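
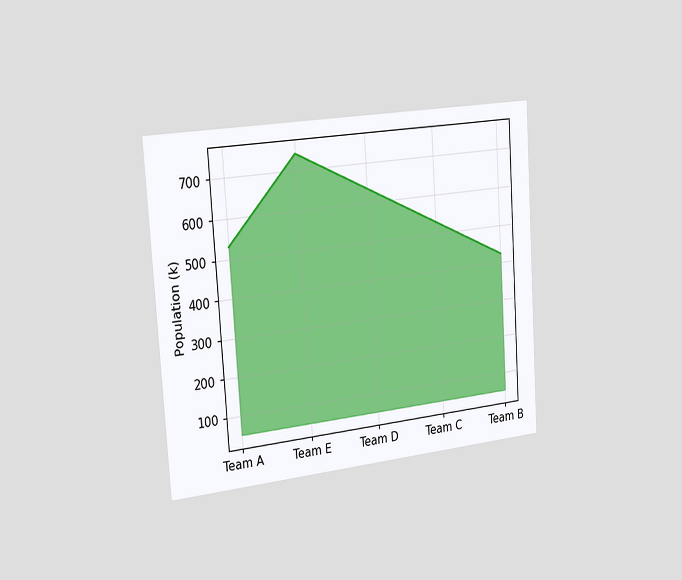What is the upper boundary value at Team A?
The chart is tilted about 4° counter-clockwise and viewed slightly from the left. At Team A the upper boundary is at 530k.

530k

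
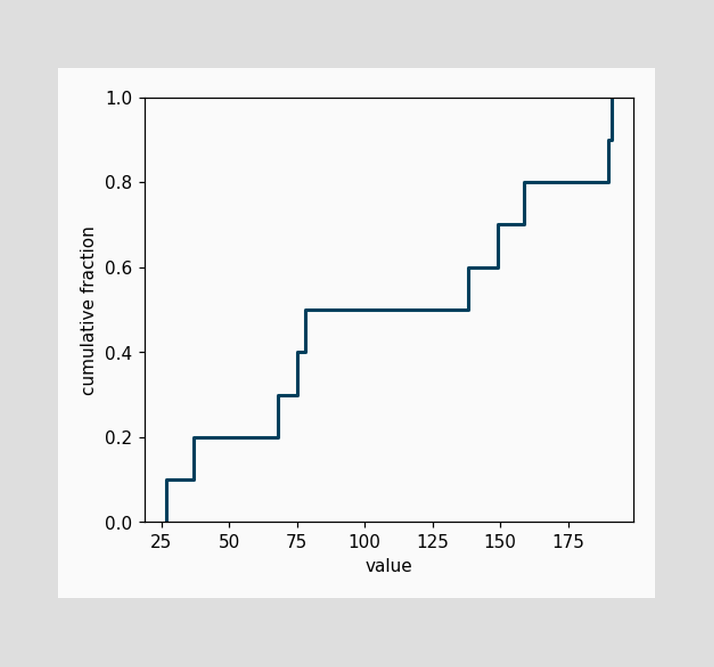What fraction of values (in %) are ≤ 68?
30%

At x=68 the ECDF step is at 30%.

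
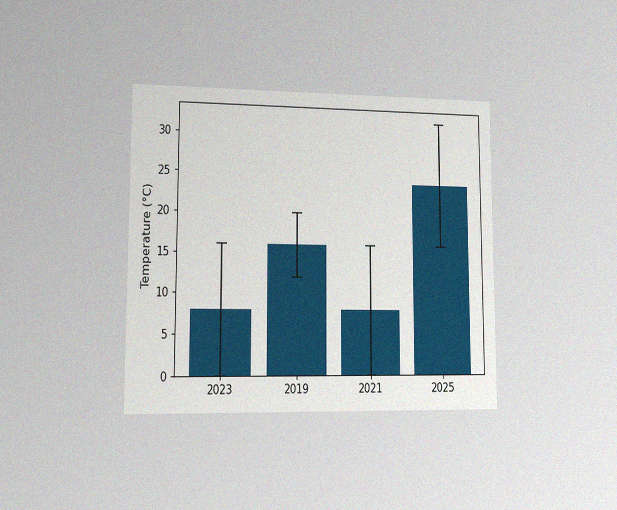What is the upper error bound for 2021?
16°C

The chart is viewed at a slight angle, with some photo noise. The 2021 bar's upper whisker reaches 16°C.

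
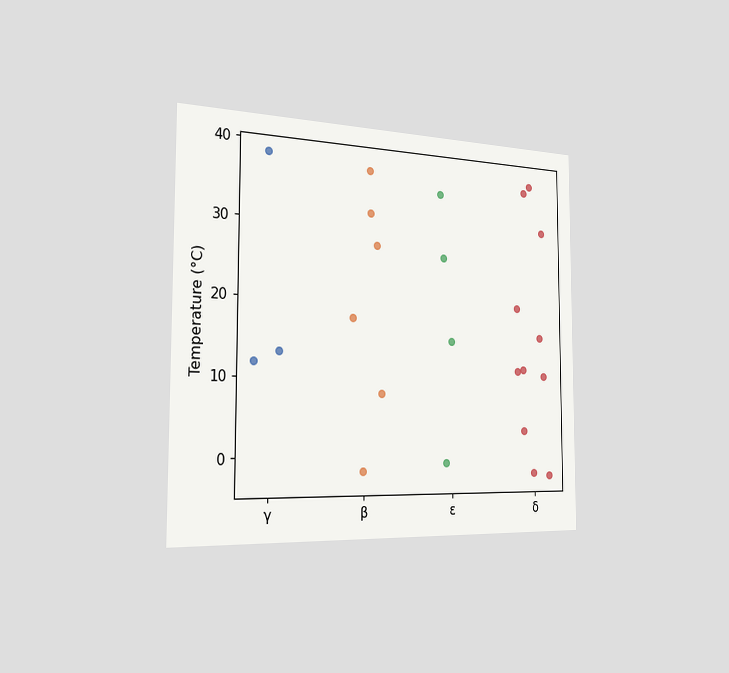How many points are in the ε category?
The chart is viewed slightly from the left. Counting the markers in the ε column gives 4.

4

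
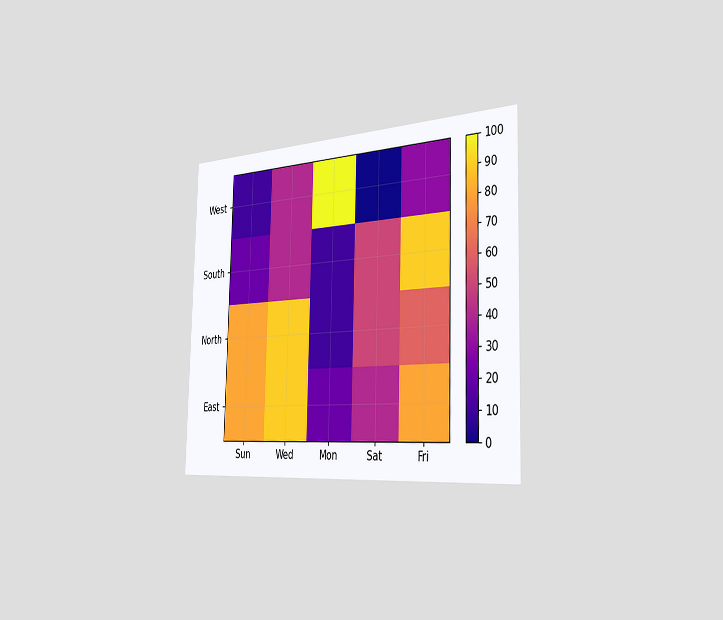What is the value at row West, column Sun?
10

The chart is viewed slightly from the right. Matching cell (West, Sun) against the colorbar gives 10.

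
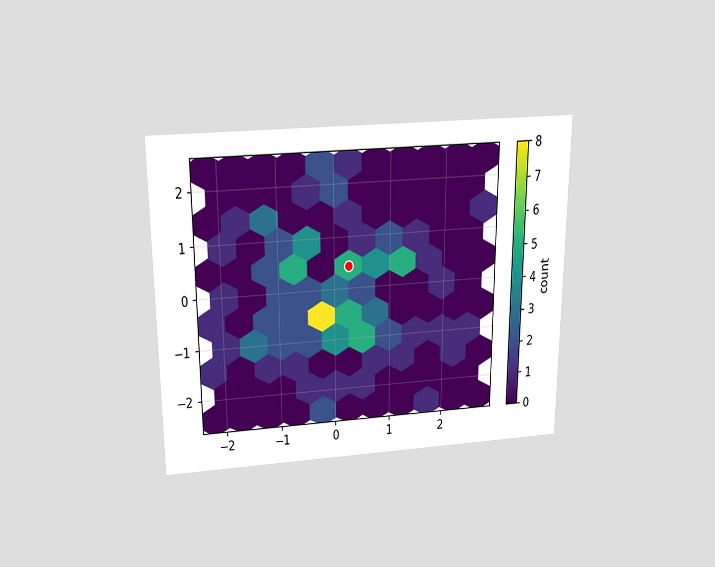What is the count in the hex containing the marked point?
5

The chart is viewed slightly from above. The marked hex reads 5 on the colorbar.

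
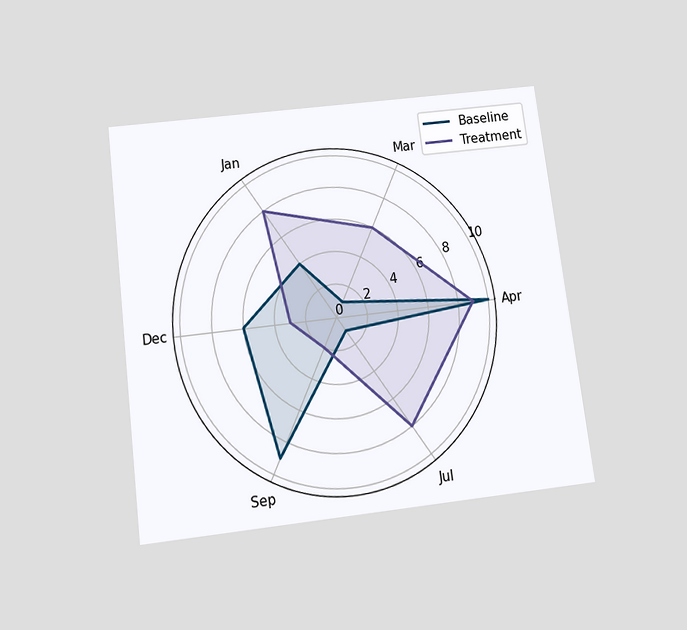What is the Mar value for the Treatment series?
6

The chart is tilted about 7° counter-clockwise and viewed slightly from below. On the Mar axis, Treatment reaches 6.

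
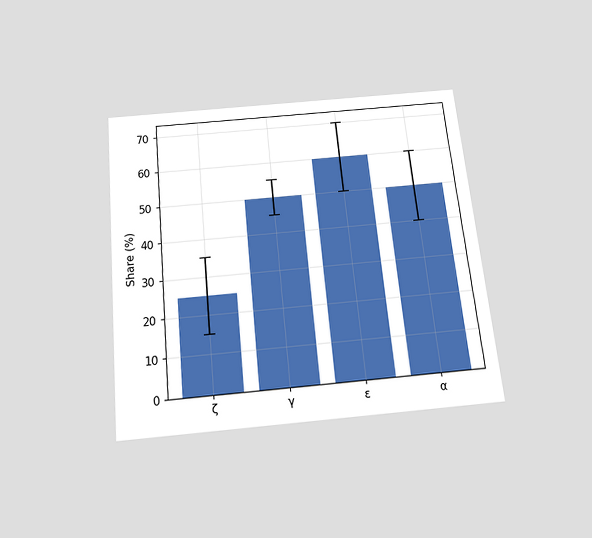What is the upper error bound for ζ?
35%

The chart is tilted about 6° counter-clockwise and viewed slightly from below. The ζ bar's upper whisker reaches 35%.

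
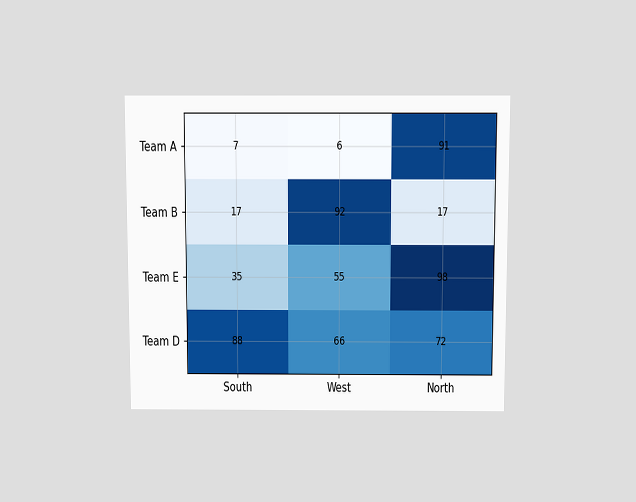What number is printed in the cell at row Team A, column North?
91

The chart is viewed slightly from above. The (Team A, North) cell reads 91.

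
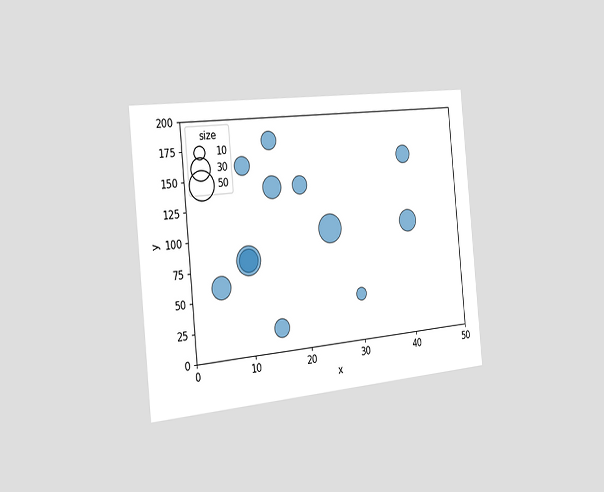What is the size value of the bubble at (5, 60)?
The chart is tilted about 5° counter-clockwise and viewed slightly from the left. Matching the bubble at (5, 60) against the size legend gives 30.

30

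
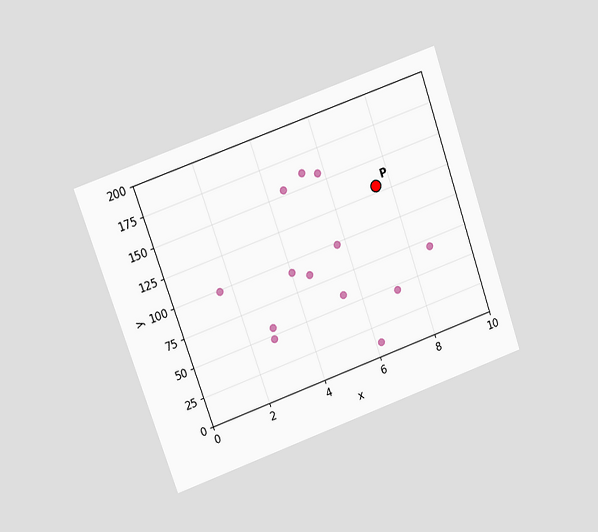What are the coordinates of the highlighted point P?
(7.5, 130)

The chart is tilted about 19° counter-clockwise and viewed at a slight angle. Following the gridlines from P to each axis, P sits at (7.5, 130).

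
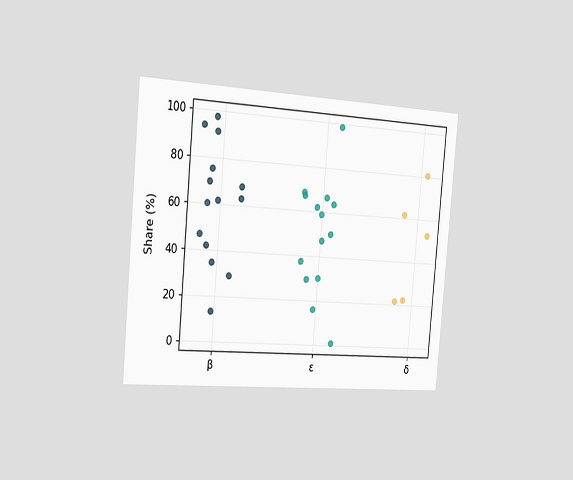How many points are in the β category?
The chart is tilted about 5° clockwise and viewed slightly from the left. Counting the markers in the β column gives 14.

14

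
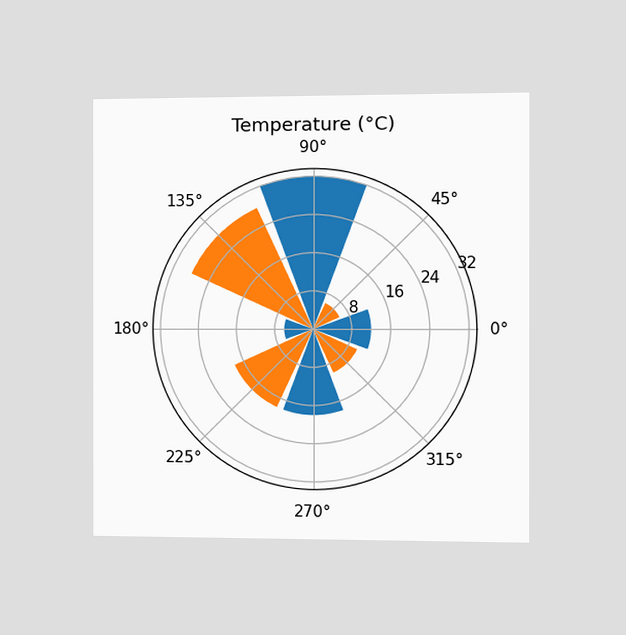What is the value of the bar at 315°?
The chart is viewed slightly from the right. The bar at 315° reaches 10°C on the radial axis.

10°C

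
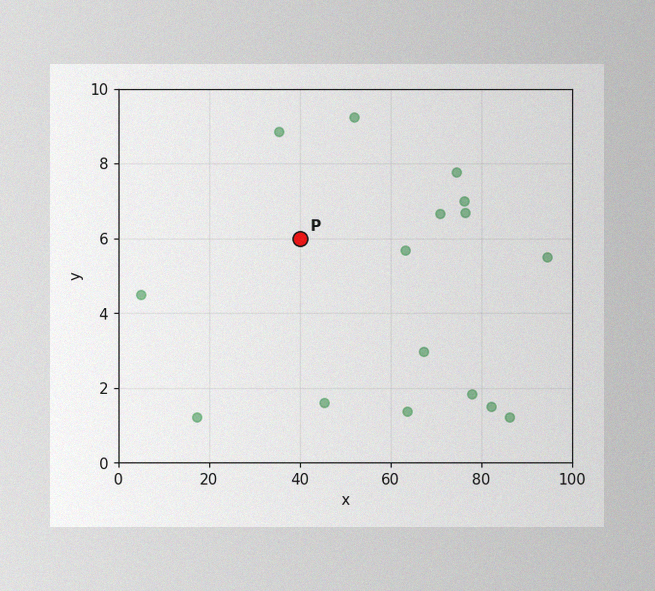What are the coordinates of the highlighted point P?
The image has some photo noise and uneven lighting. Following the gridlines from P to each axis, P sits at (40, 6).

(40, 6)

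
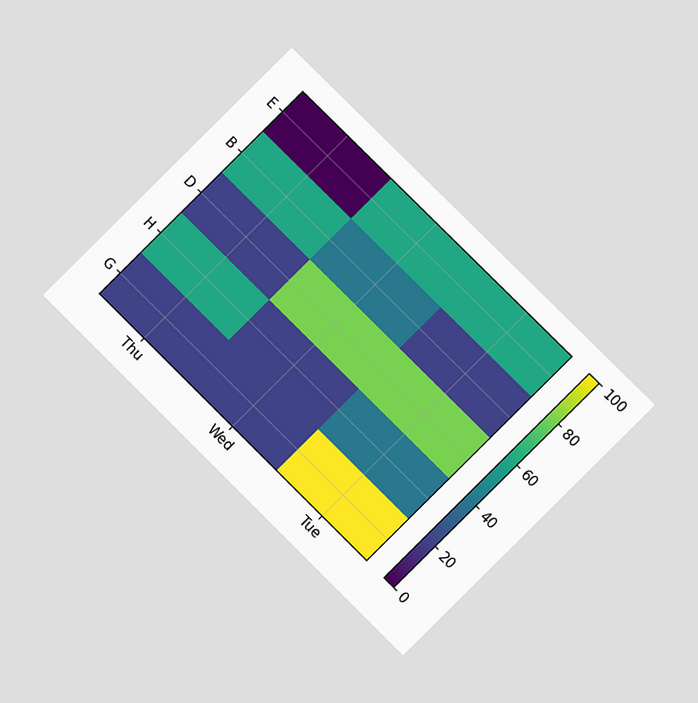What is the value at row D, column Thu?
The chart is tilted about 45° clockwise and viewed at a slight angle. Matching cell (D, Thu) against the colorbar gives 20.

20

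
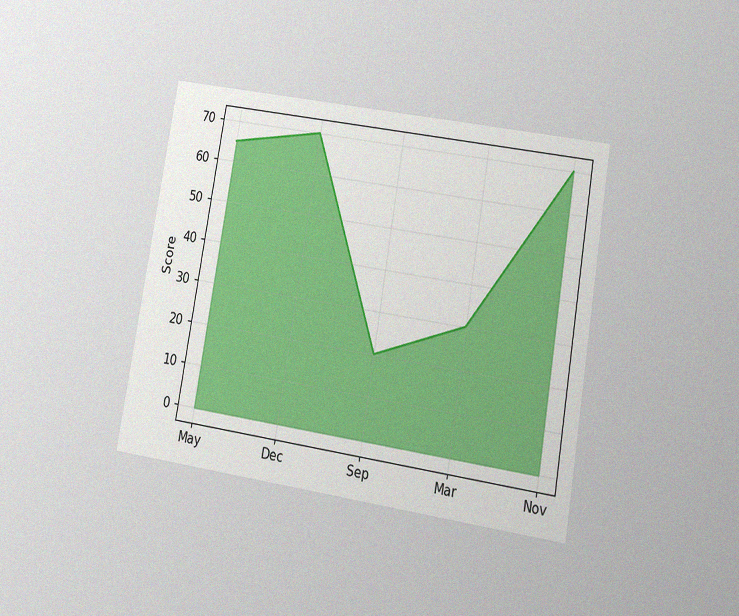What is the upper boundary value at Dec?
The chart is tilted about 10° clockwise and viewed at a slight angle, with some photo noise. At Dec the upper boundary is at 70.

70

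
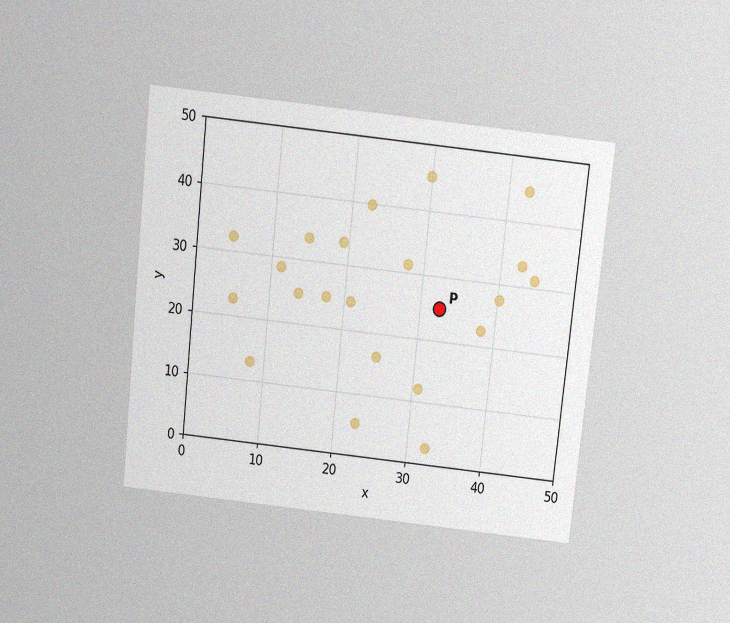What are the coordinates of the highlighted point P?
The chart is tilted about 6° clockwise and viewed slightly from above, with some photo noise. Following the gridlines from P to each axis, P sits at (32.5, 25).

(32.5, 25)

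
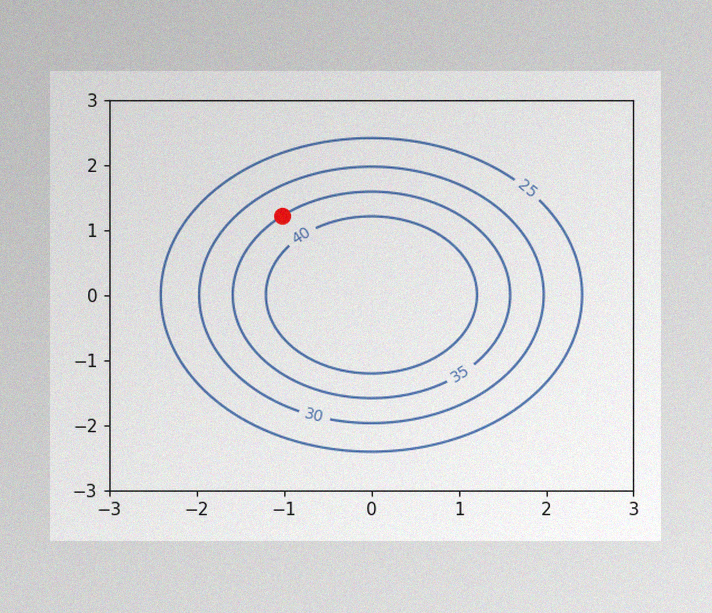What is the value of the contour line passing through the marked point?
35

The image has some photo noise and uneven lighting. The marked point sits on the contour labelled 35.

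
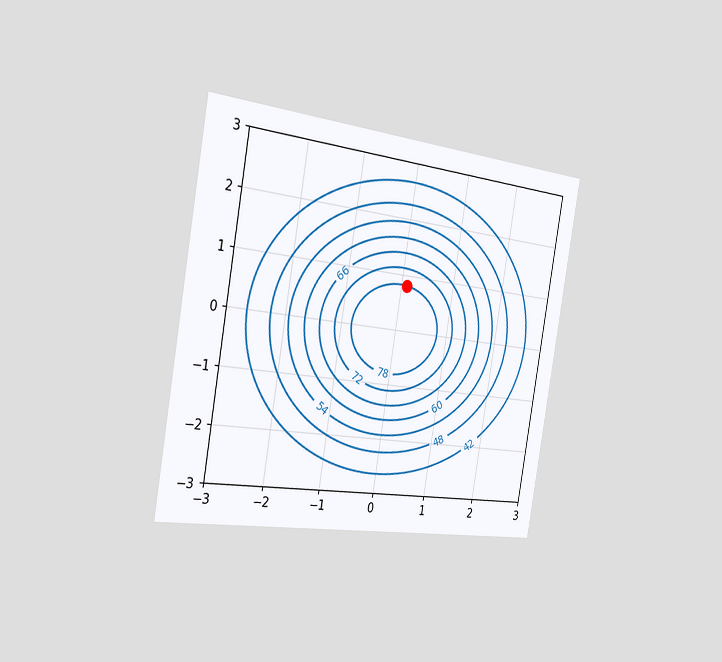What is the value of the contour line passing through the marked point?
The chart is tilted about 10° clockwise and viewed slightly from the left. The marked point sits on the contour labelled 78.

78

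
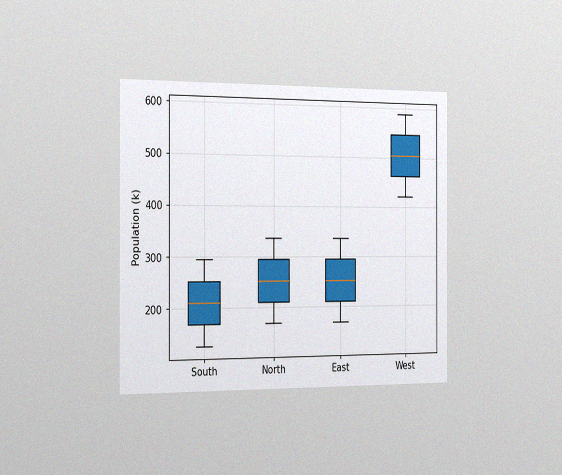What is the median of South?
210k

The chart is viewed slightly from the left, with some photo noise. The median line in the South box sits at 210k.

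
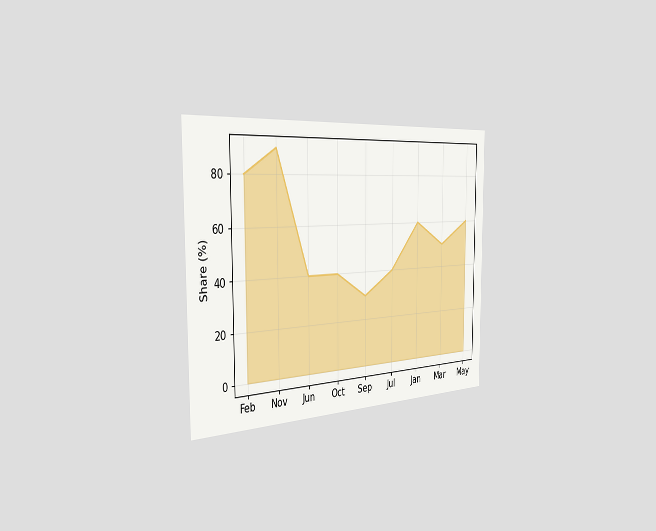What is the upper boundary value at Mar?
50%

The chart is viewed slightly from the left. At Mar the upper boundary is at 50%.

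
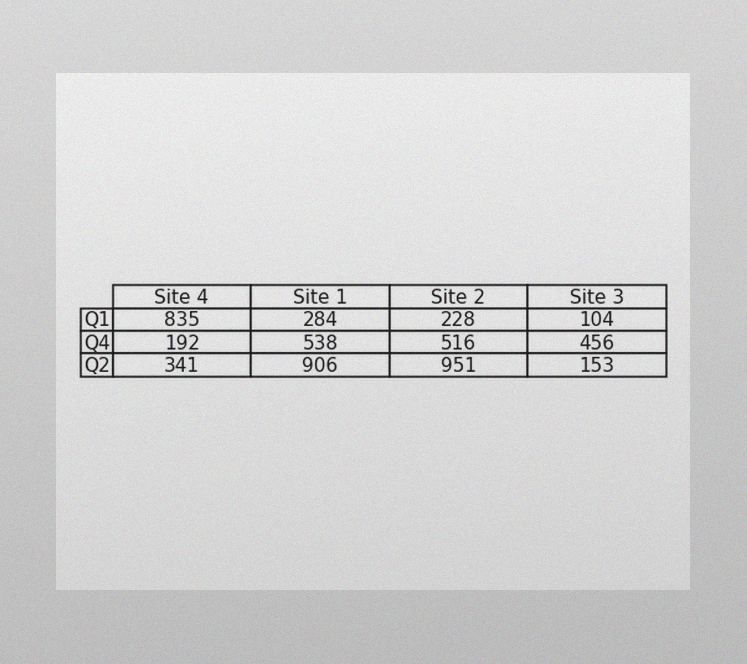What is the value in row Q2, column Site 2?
The image has some photo noise and uneven lighting. The (Q2, Site 2) cell reads 951.

951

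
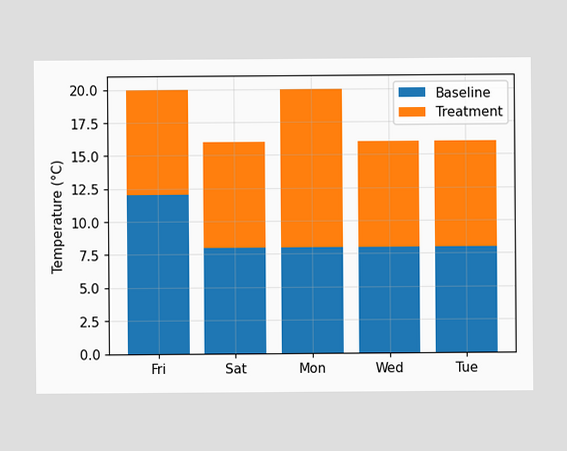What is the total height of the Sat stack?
The Sat stack's top reaches 16°C on the y-axis.

16°C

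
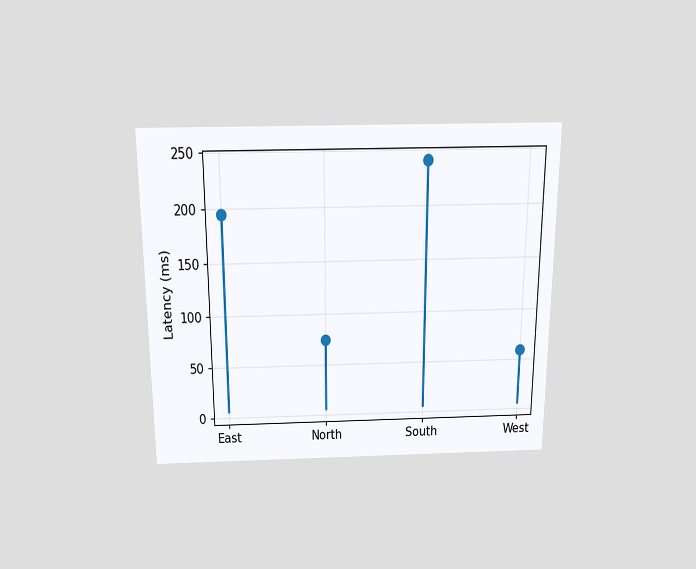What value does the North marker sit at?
75ms

The chart is viewed slightly from above. The North marker sits at 75ms.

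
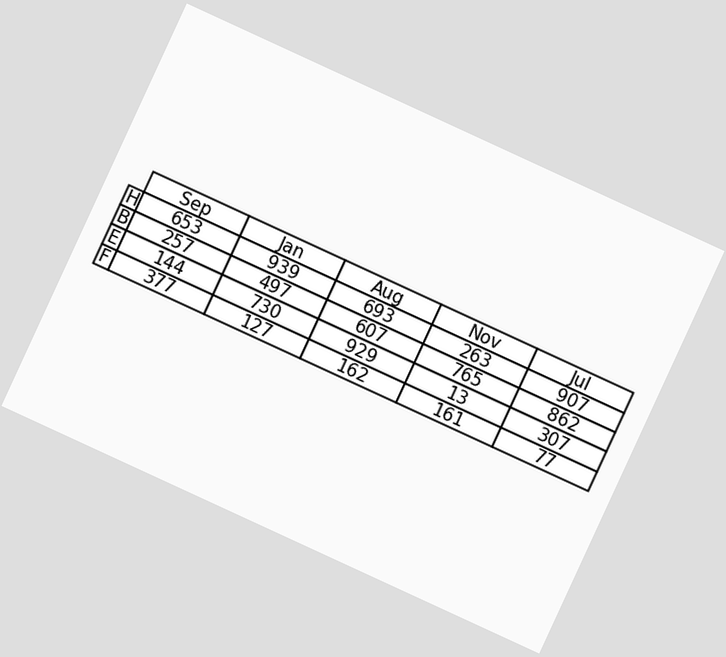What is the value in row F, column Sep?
The chart is tilted about 25° clockwise. The (F, Sep) cell reads 377.

377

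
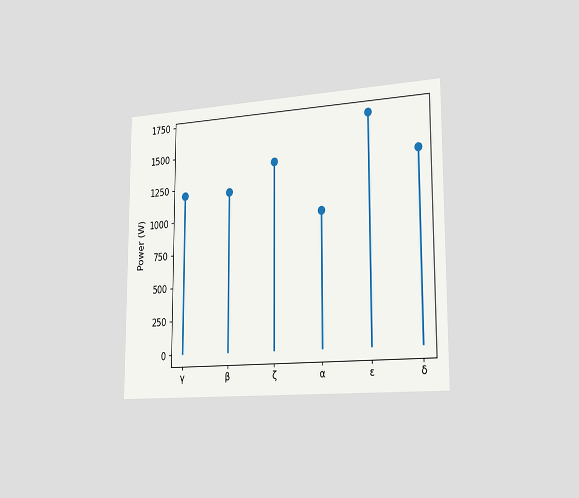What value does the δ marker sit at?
The chart is viewed slightly from the right. The δ marker sits at 1400W.

1400W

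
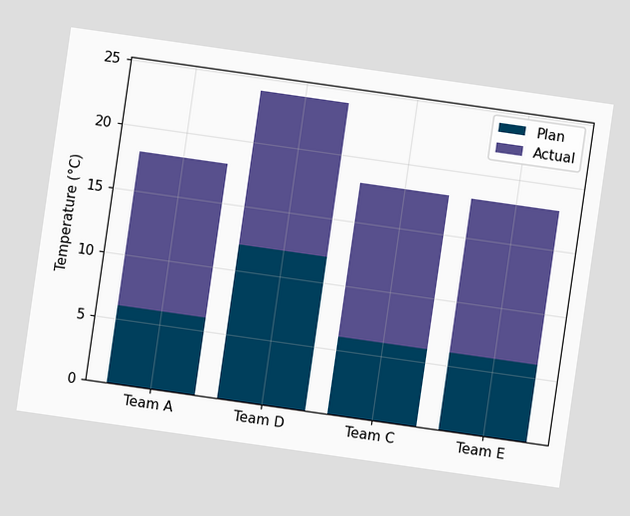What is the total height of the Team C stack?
The chart is tilted about 8° clockwise. The Team C stack's top reaches 18°C on the y-axis.

18°C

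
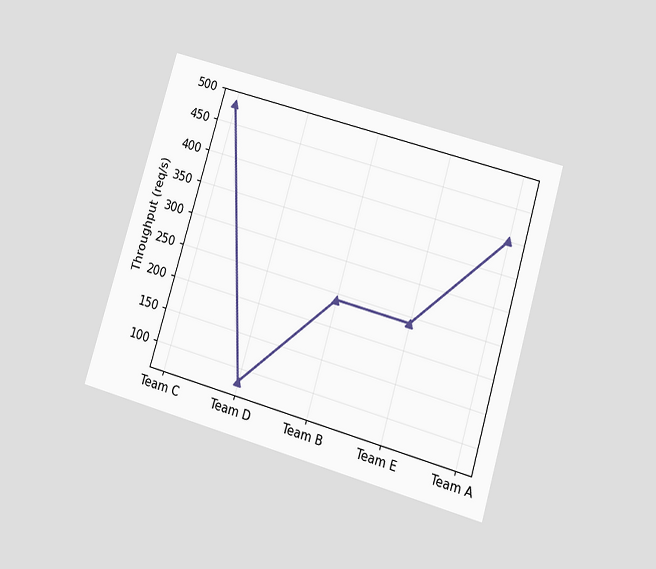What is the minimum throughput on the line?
80req/s

The chart is tilted about 16° clockwise and viewed at a slight angle. The lowest point is at Team D, and reading across to the y-axis gives 80req/s.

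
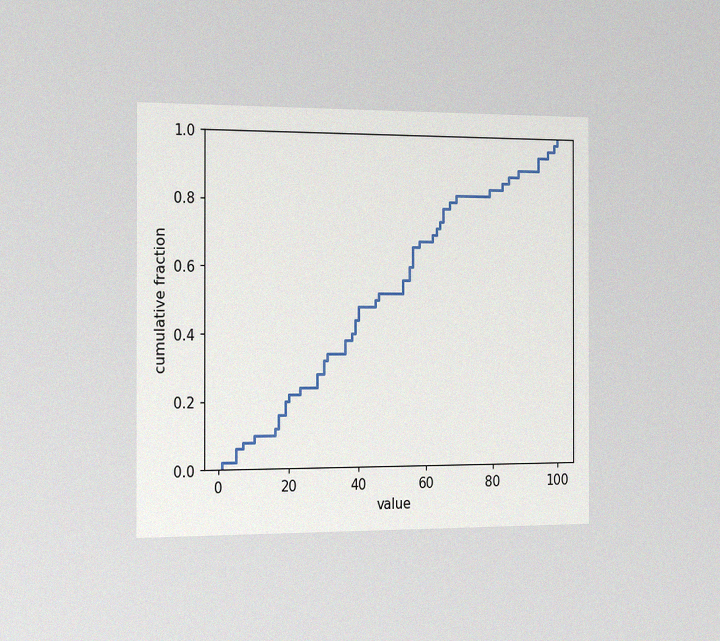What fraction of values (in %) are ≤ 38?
The chart is viewed slightly from the left, with some photo noise. At x=38 the ECDF step is at 40%.

40%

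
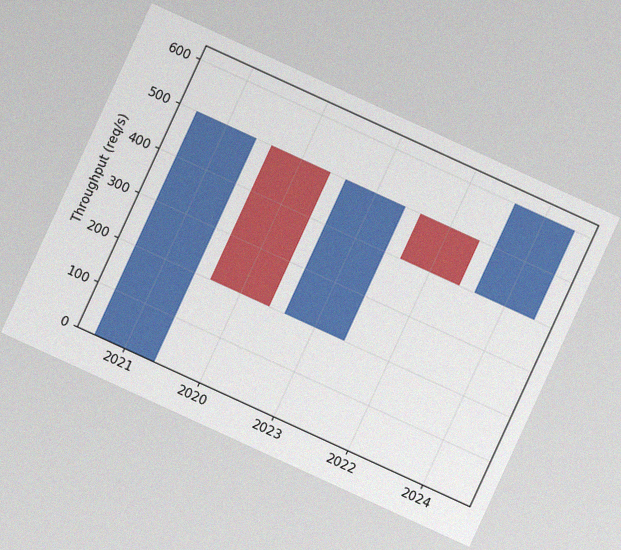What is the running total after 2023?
500req/s

The chart is tilted about 25° clockwise, with some photo noise. After 2023 the running total reaches 500req/s.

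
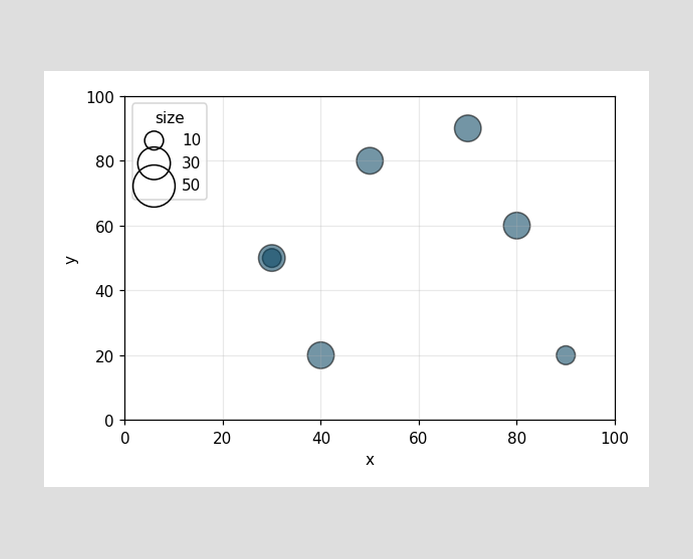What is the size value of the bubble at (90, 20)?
10

Matching the bubble at (90, 20) against the size legend gives 10.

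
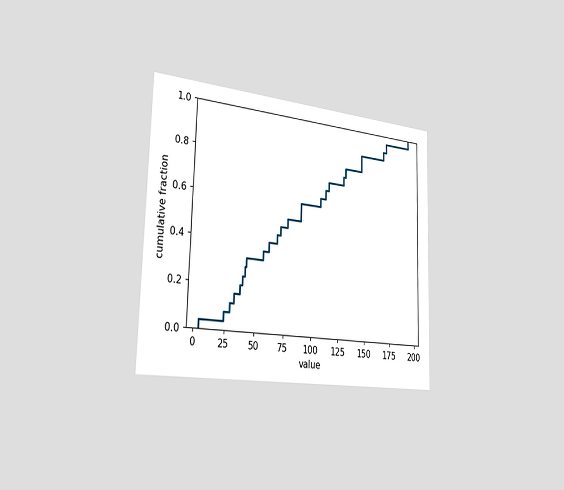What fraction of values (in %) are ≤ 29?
12%

The chart is viewed slightly from the left. At x=29 the ECDF step is at 12%.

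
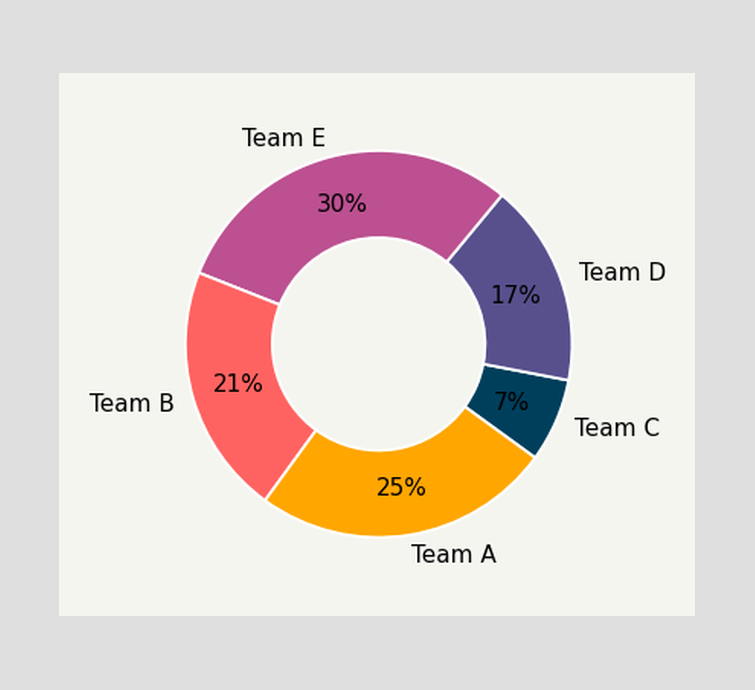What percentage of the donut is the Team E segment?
The Team E segment takes up 30% of the ring.

30%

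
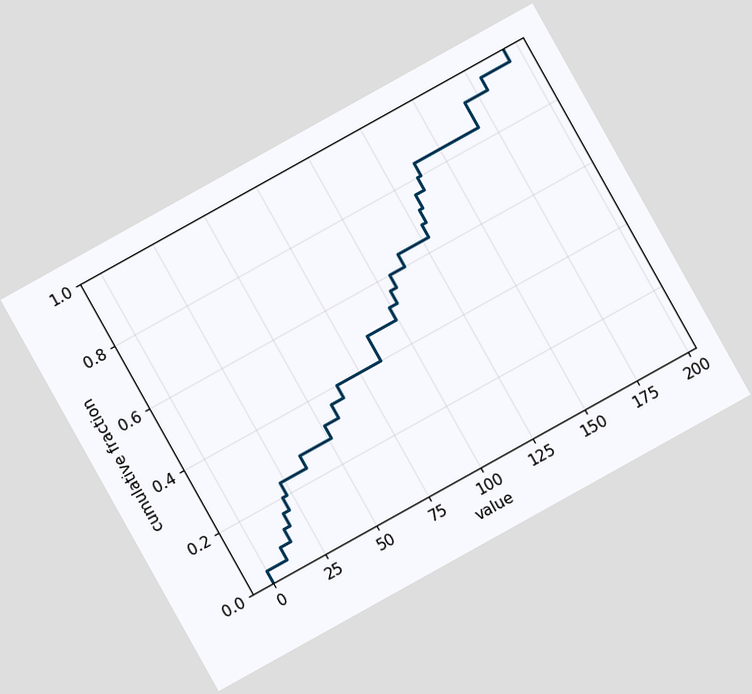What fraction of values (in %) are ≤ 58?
The chart is tilted about 29° counter-clockwise. At x=58 the ECDF step is at 36%.

36%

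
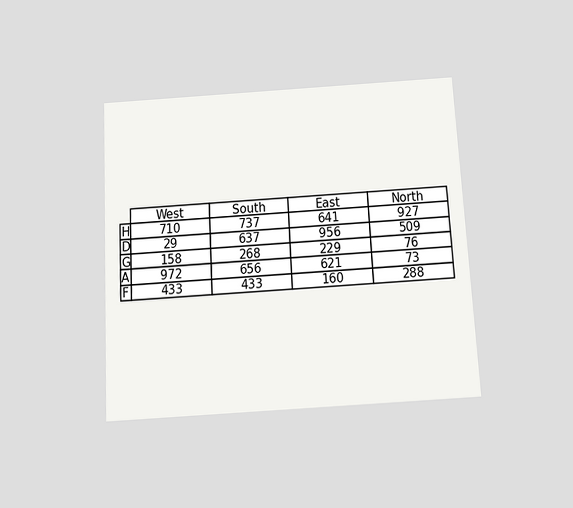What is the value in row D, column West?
The chart is tilted about 3° counter-clockwise and viewed slightly from below. The (D, West) cell reads 29.

29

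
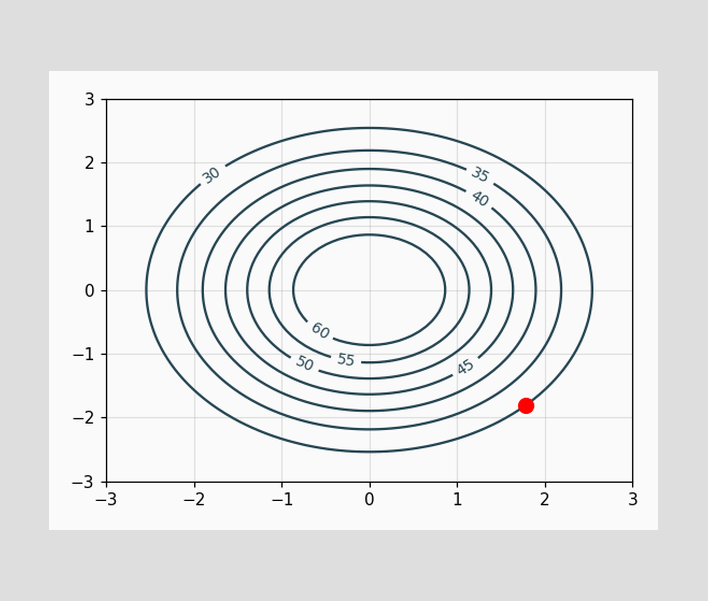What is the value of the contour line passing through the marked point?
The marked point sits on the contour labelled 30.

30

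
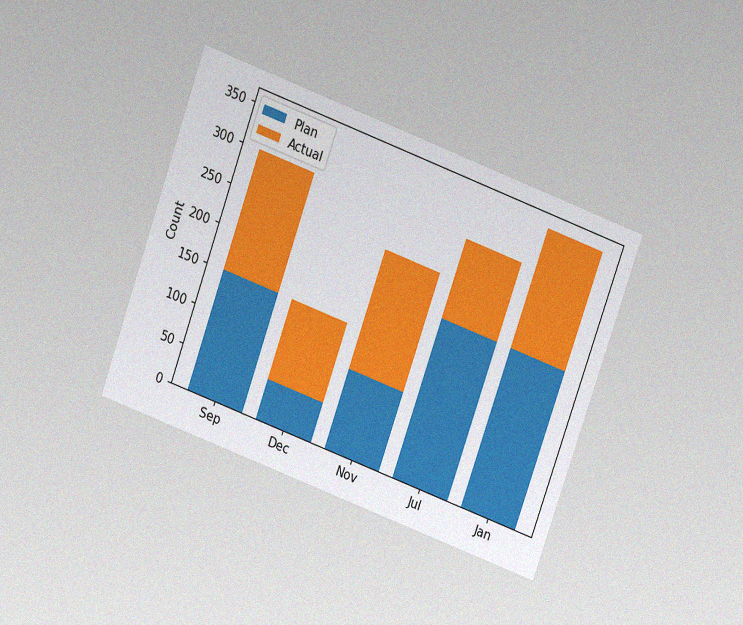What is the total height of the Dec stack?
The chart is tilted about 20° clockwise and viewed slightly from above, with some photo noise. The Dec stack's top reaches 150 on the y-axis.

150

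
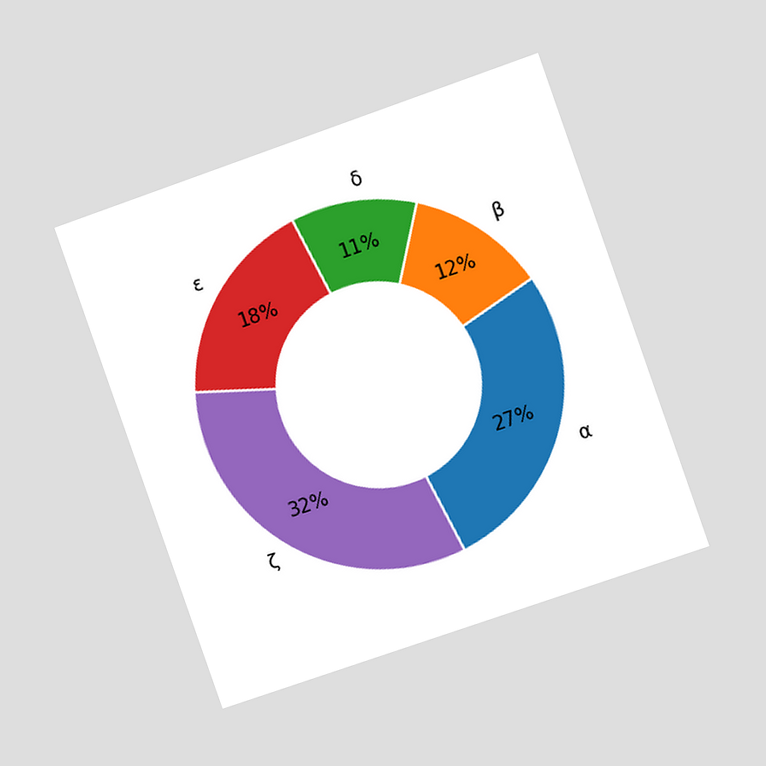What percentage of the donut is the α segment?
27%

The chart is tilted about 19° counter-clockwise and viewed slightly from the right. The α segment takes up 27% of the ring.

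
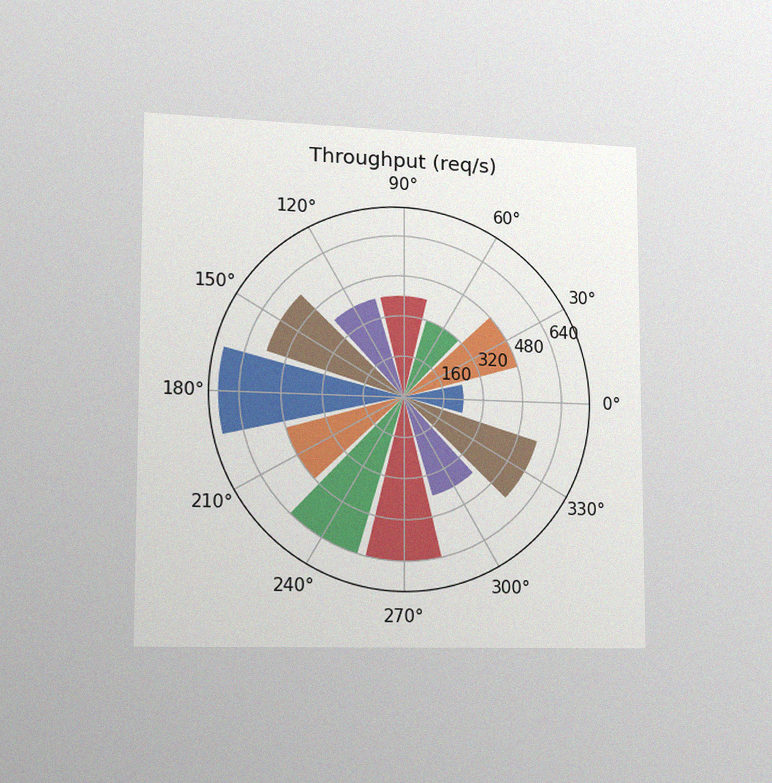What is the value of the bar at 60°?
320req/s

The chart is viewed slightly from the left, with some photo noise. The bar at 60° reaches 320req/s on the radial axis.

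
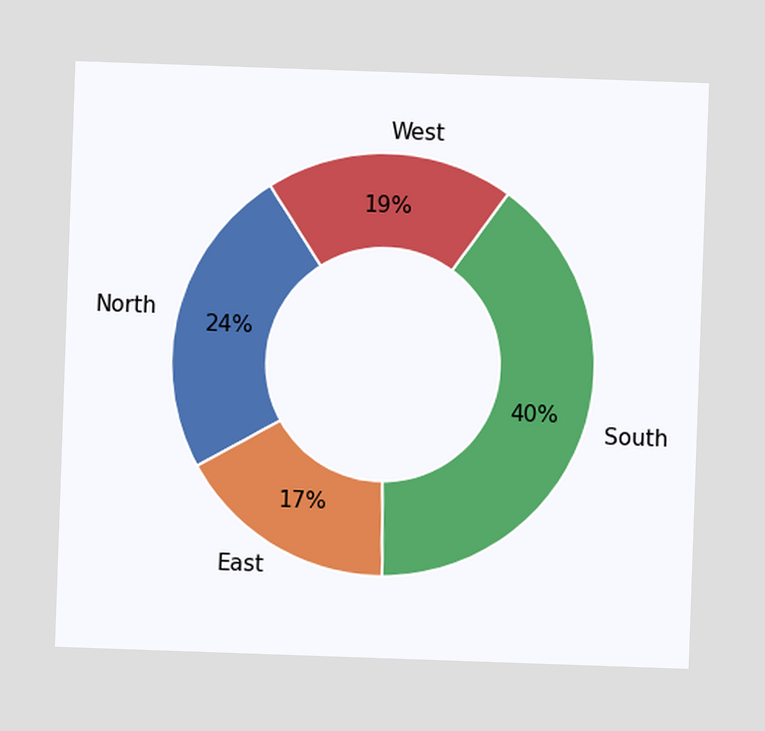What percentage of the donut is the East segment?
17%

The chart is tilted about 2° clockwise. The East segment takes up 17% of the ring.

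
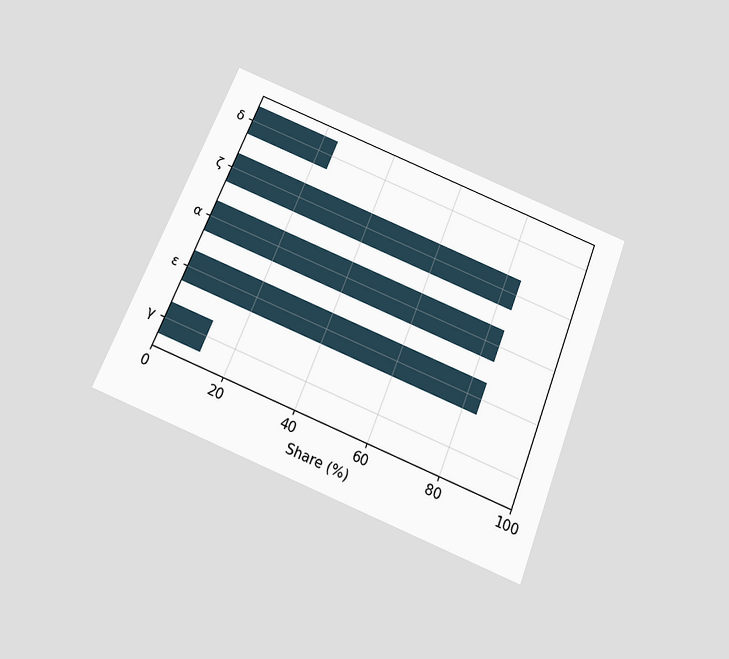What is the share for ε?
The chart is tilted about 22° clockwise and viewed slightly from below. Reading along the chart's x-axis, the ε bar reaches 84%.

84%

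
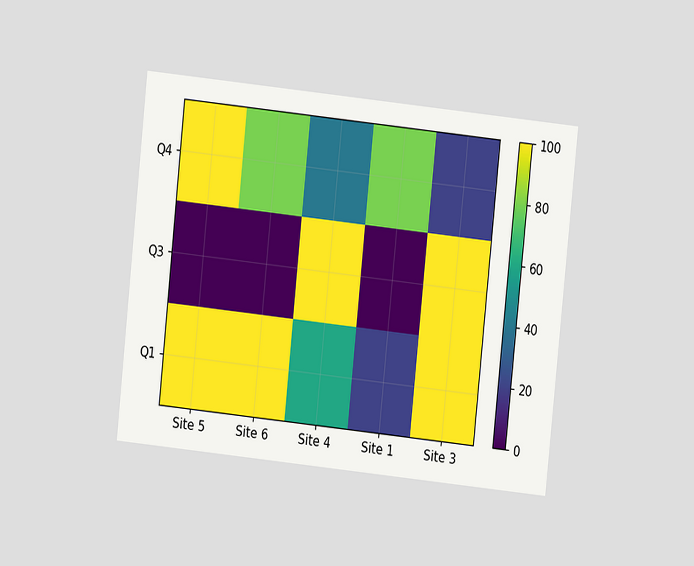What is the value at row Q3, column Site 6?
0

The chart is tilted about 6° clockwise and viewed at a slight angle. Matching cell (Q3, Site 6) against the colorbar gives 0.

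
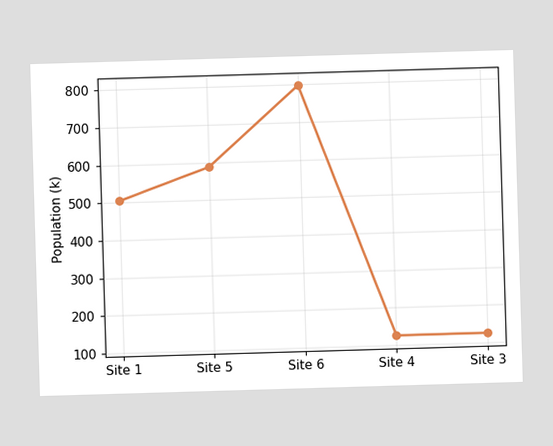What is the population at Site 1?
504k

At Site 1, the line is at 504k.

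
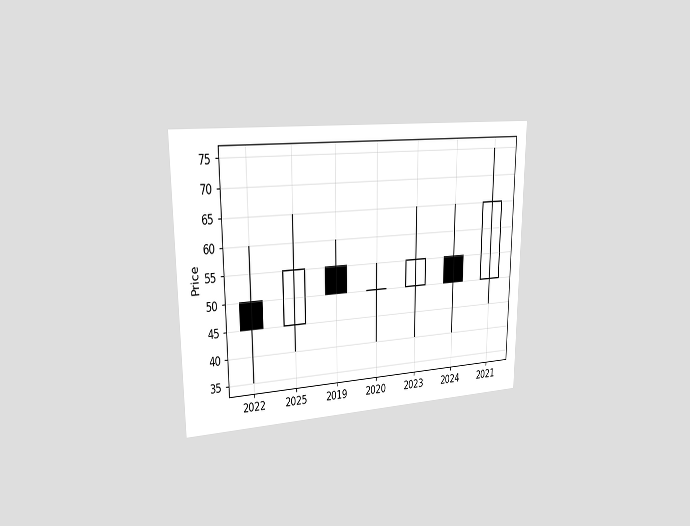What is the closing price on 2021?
65

The chart is viewed slightly from the left. The 2021 candle closes at 65.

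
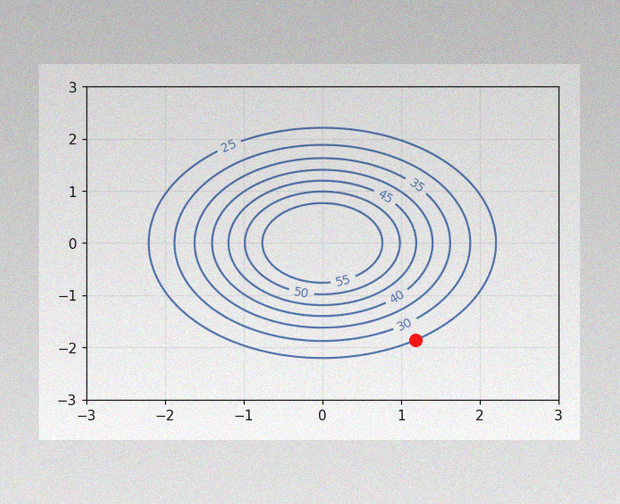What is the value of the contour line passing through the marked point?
25

The image has some photo noise and uneven lighting. The marked point sits on the contour labelled 25.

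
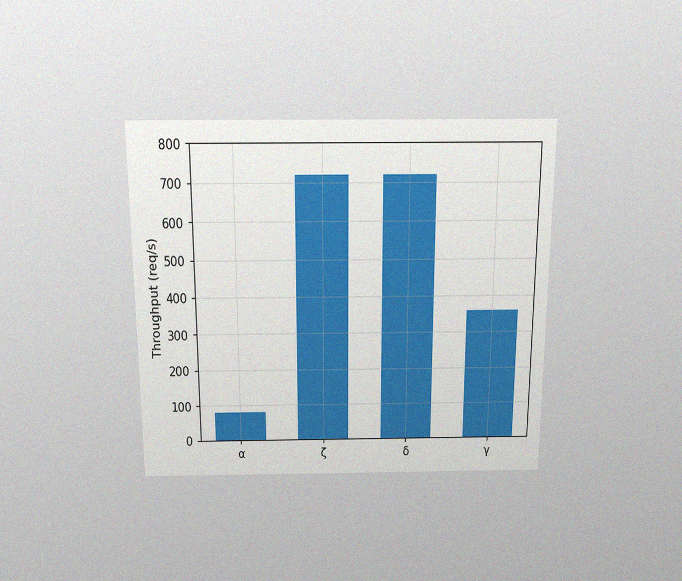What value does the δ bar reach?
720req/s

The chart is viewed slightly from above, with some photo noise. Reading along the chart's y-axis, the δ bar reaches 720req/s.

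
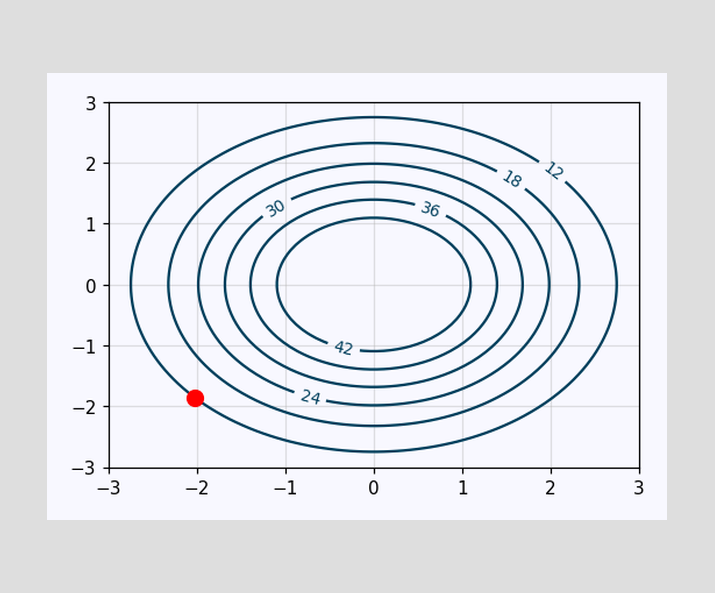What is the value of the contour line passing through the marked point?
12

The marked point sits on the contour labelled 12.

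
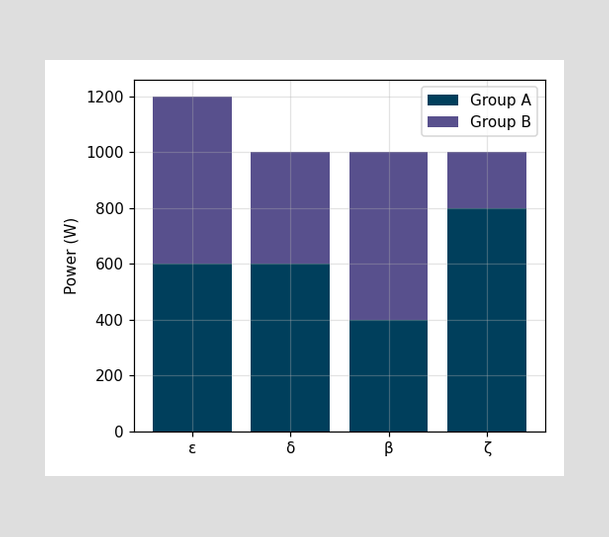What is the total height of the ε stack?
1200W

The ε stack's top reaches 1200W on the y-axis.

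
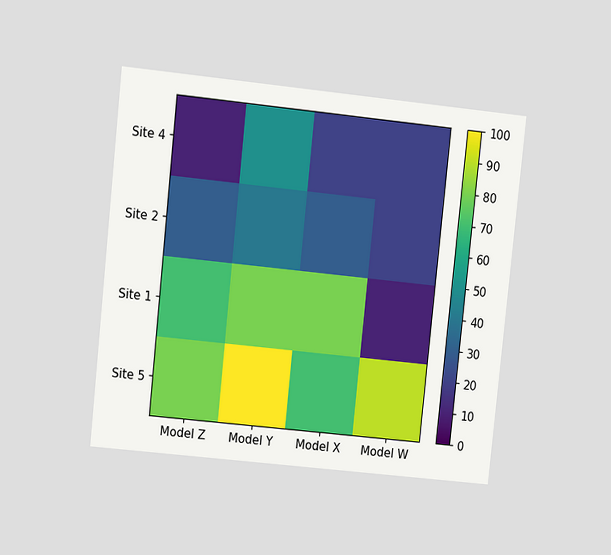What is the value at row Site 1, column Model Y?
80

The chart is tilted about 6° clockwise and viewed at a slight angle. Matching cell (Site 1, Model Y) against the colorbar gives 80.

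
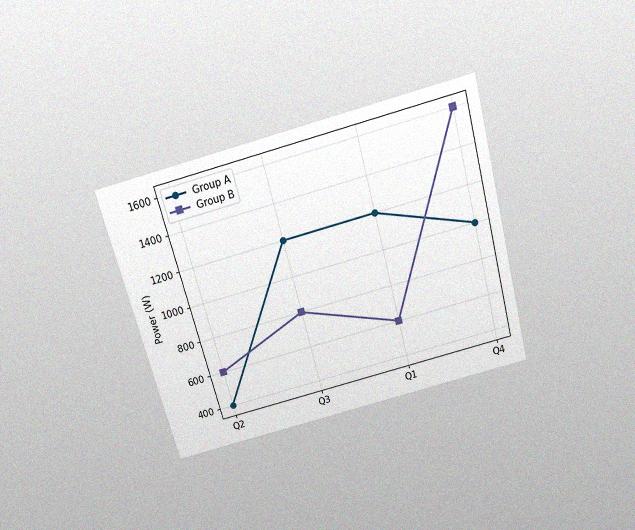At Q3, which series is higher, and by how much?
The chart is tilted about 15° counter-clockwise and viewed slightly from above, with some photo noise. At Q3, Group A sits above the other line by 400W.

Group A, by 400W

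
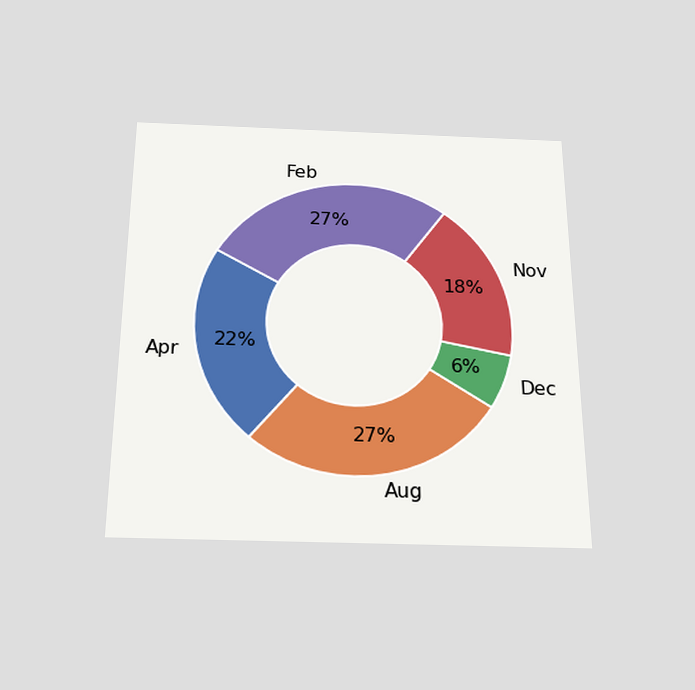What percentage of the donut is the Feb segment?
27%

The chart is viewed slightly from below. The Feb segment takes up 27% of the ring.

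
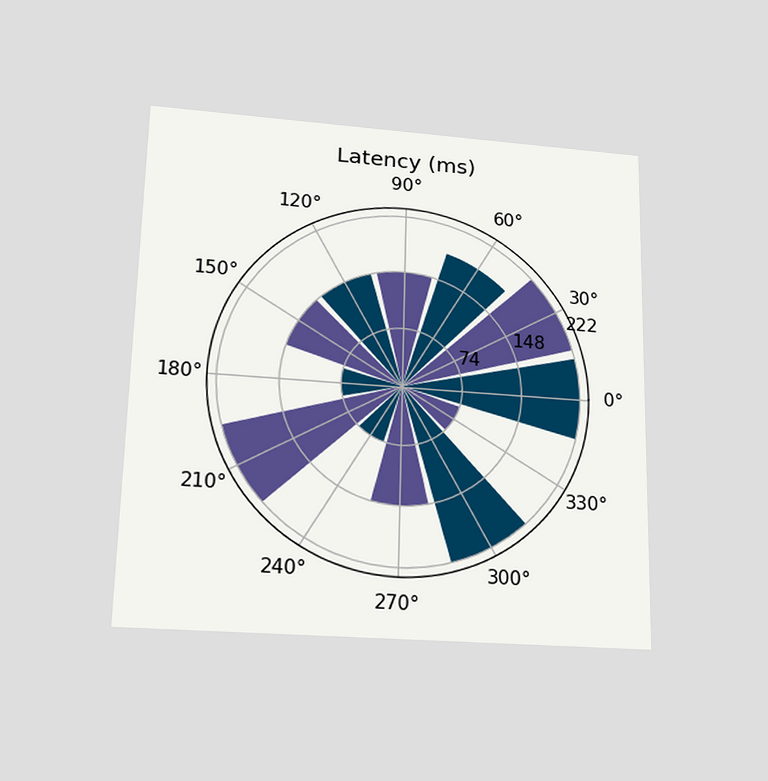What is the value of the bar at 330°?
The chart is viewed slightly from below. The bar at 330° reaches 74ms on the radial axis.

74ms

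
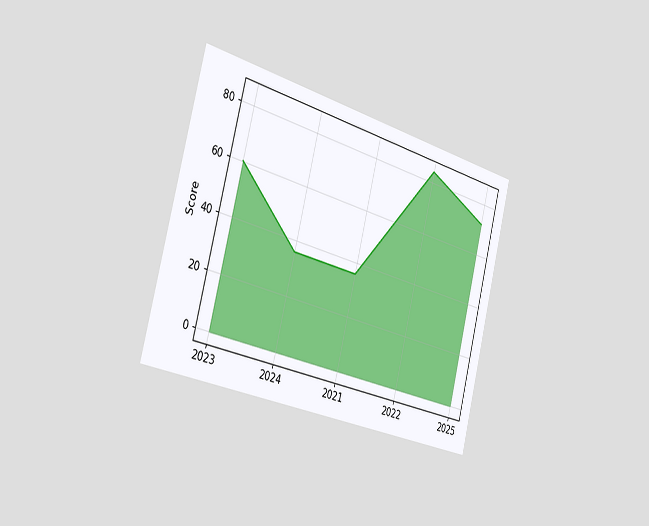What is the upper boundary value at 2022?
The chart is tilted about 15° clockwise and viewed slightly from the left. At 2022 the upper boundary is at 84.

84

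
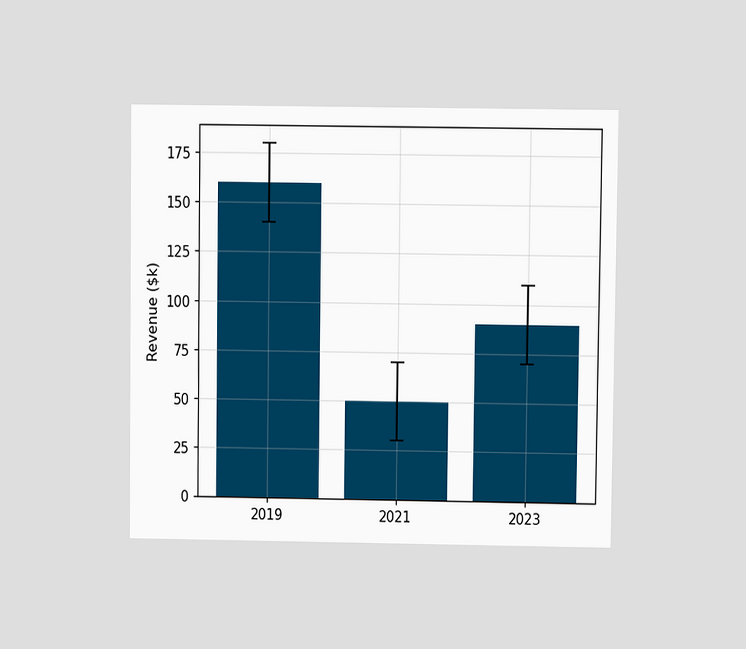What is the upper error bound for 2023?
$110k

The chart is viewed at a slight angle. The 2023 bar's upper whisker reaches $110k.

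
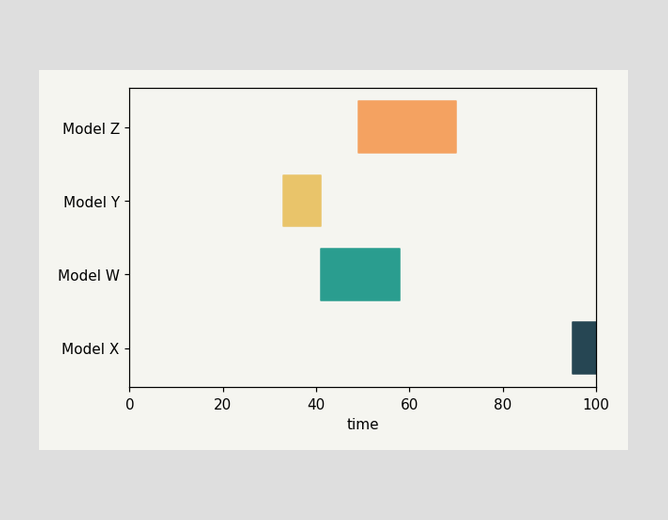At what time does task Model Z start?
The Model Z bar begins at t=49.

49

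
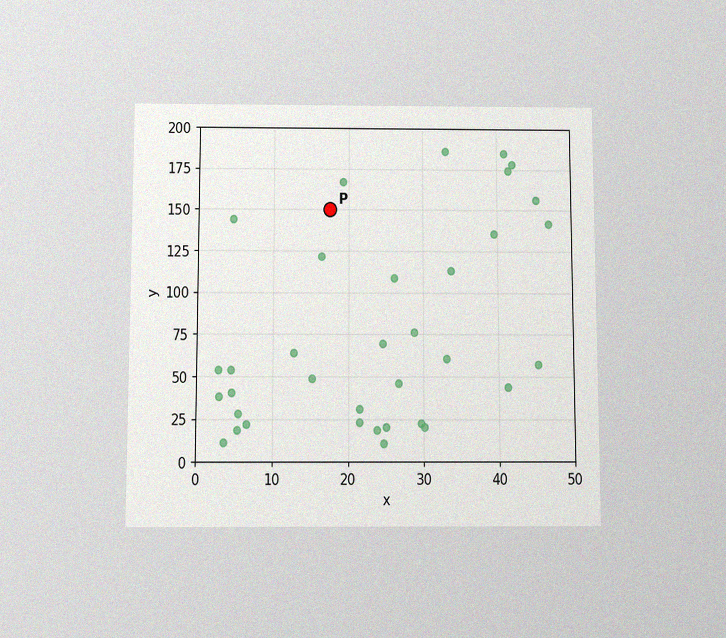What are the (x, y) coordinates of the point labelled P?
(17.5, 150)

The chart is viewed slightly from below, with some photo noise. Following the gridlines from P to each axis, P sits at (17.5, 150).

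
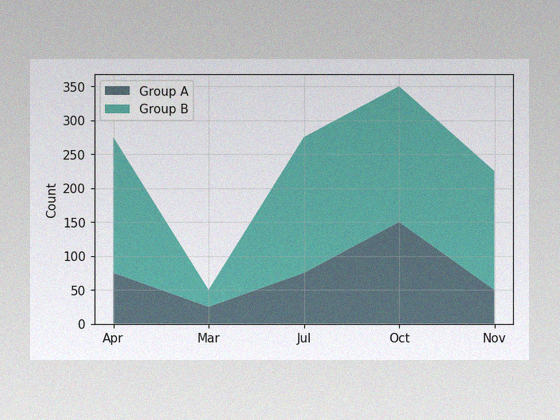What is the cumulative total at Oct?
The image has some photo noise and uneven lighting. The stacked total at Oct reaches 350.

350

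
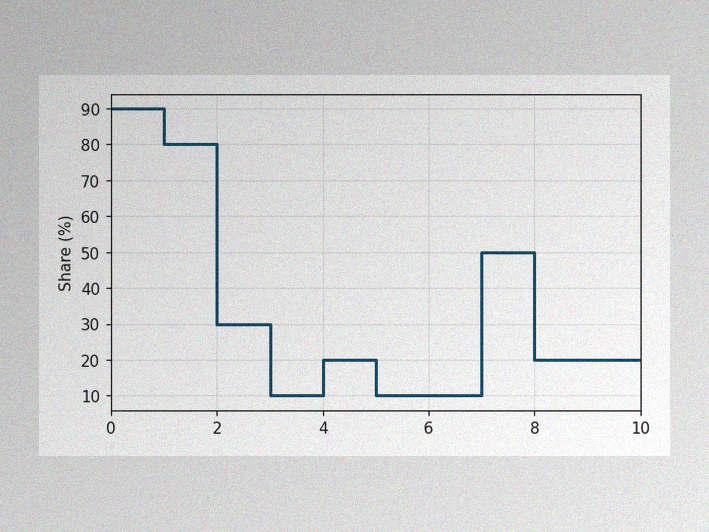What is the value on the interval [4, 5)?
The image has some photo noise and uneven lighting. On [4, 5) the step sits at 20%.

20%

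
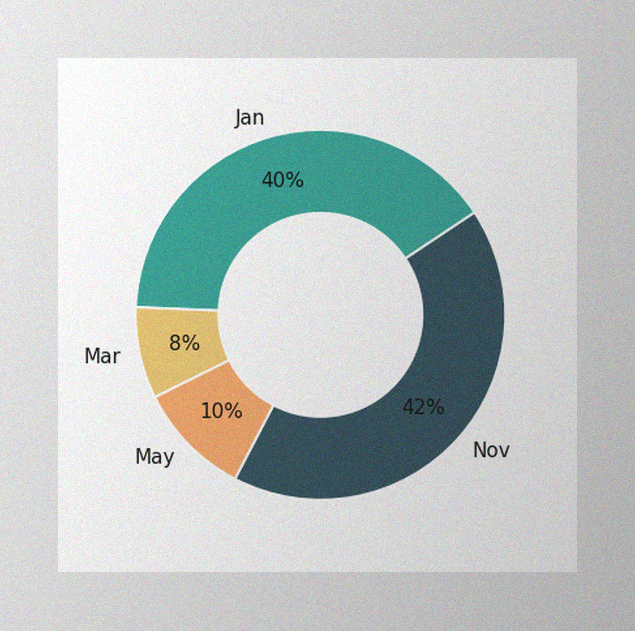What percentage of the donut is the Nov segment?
42%

The image has some photo noise and uneven lighting. The Nov segment takes up 42% of the ring.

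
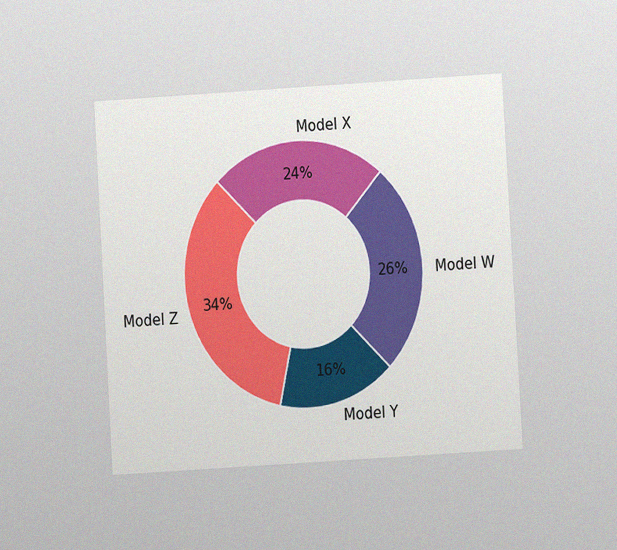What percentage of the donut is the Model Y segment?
16%

The chart is tilted about 3° counter-clockwise and viewed at a slight angle, with some photo noise. The Model Y segment takes up 16% of the ring.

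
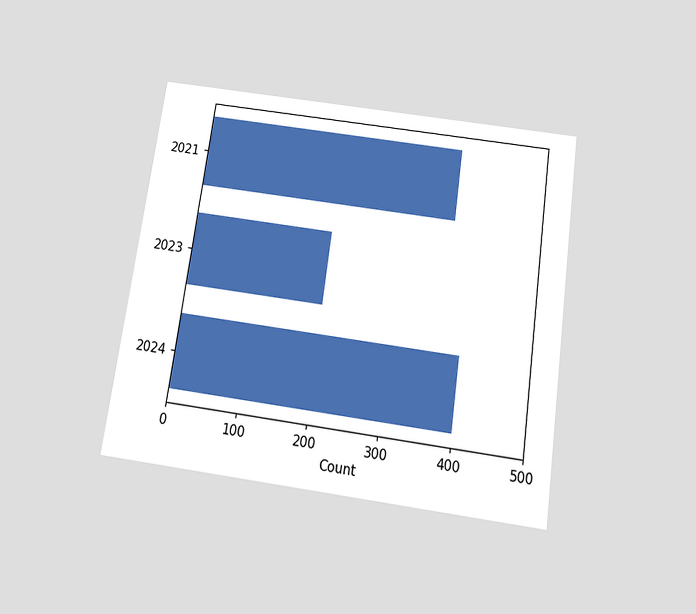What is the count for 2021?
The chart is tilted about 8° clockwise and viewed slightly from below. Reading along the chart's x-axis, the 2021 bar reaches 375.

375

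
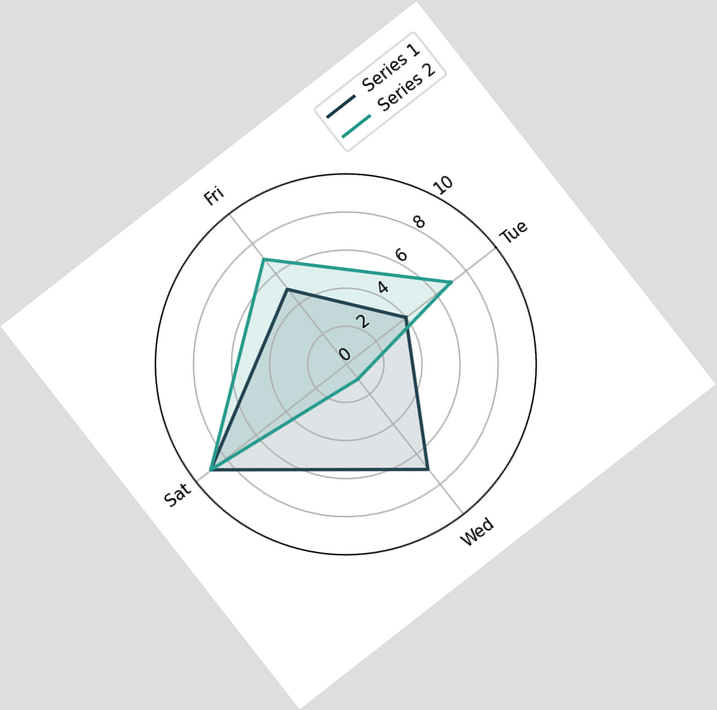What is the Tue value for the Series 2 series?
7

The chart is tilted about 38° counter-clockwise. On the Tue axis, Series 2 reaches 7.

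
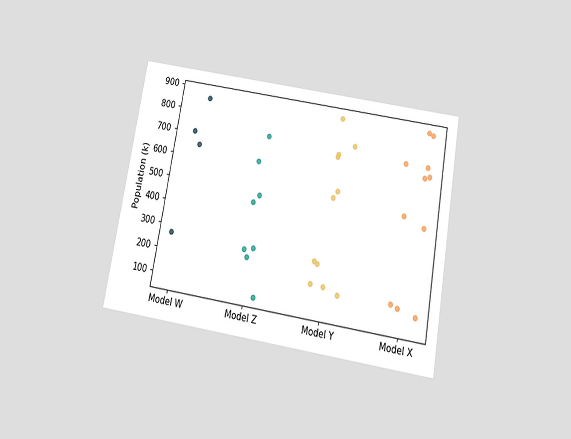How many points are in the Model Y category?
11

The chart is tilted about 10° clockwise and viewed slightly from below. Counting the markers in the Model Y column gives 11.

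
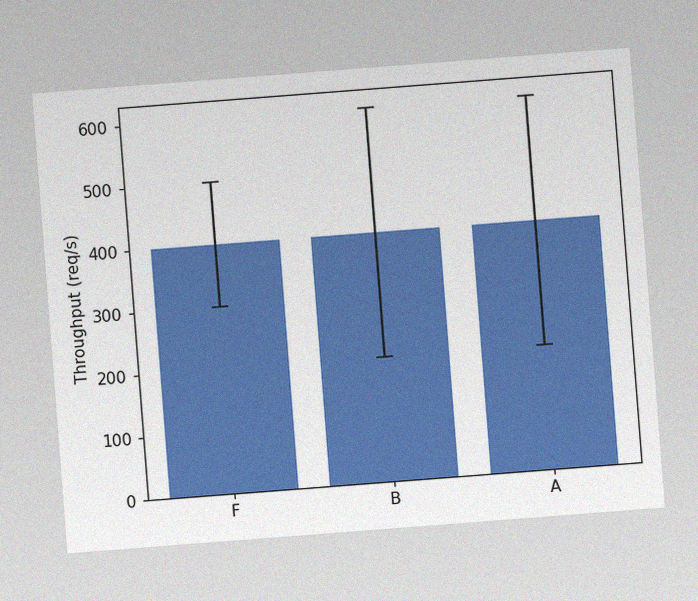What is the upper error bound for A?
The chart is tilted about 4° counter-clockwise, with some photo noise. The A bar's upper whisker reaches 600req/s.

600req/s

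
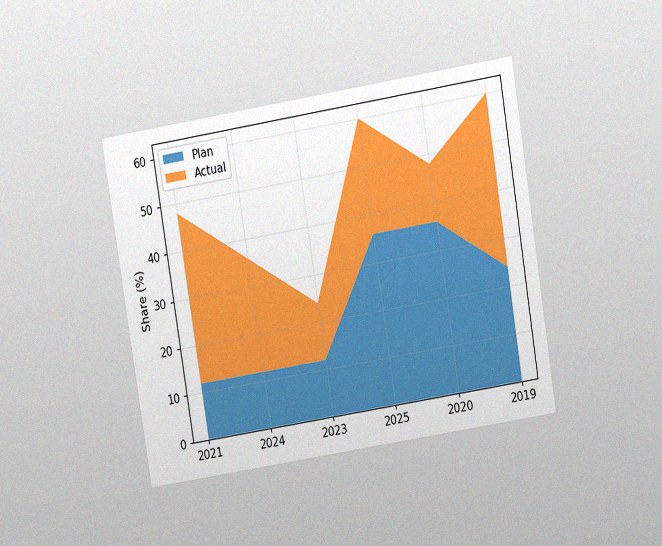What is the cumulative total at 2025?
The chart is tilted about 9° counter-clockwise and viewed at a slight angle, with some photo noise. The stacked total at 2025 reaches 60%.

60%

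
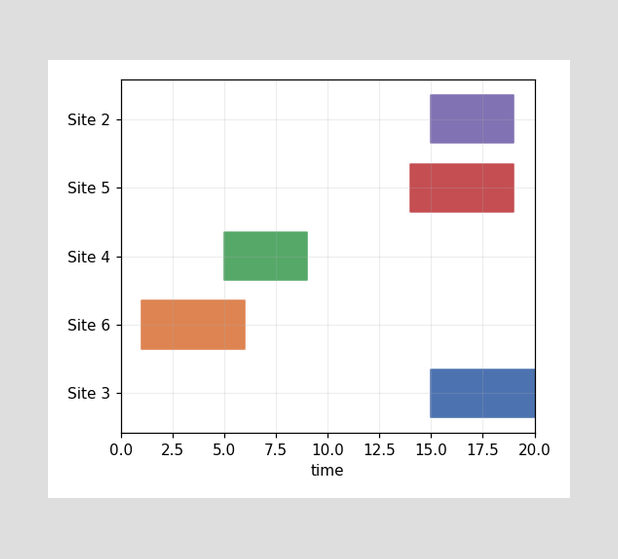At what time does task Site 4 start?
The Site 4 bar begins at t=5.

5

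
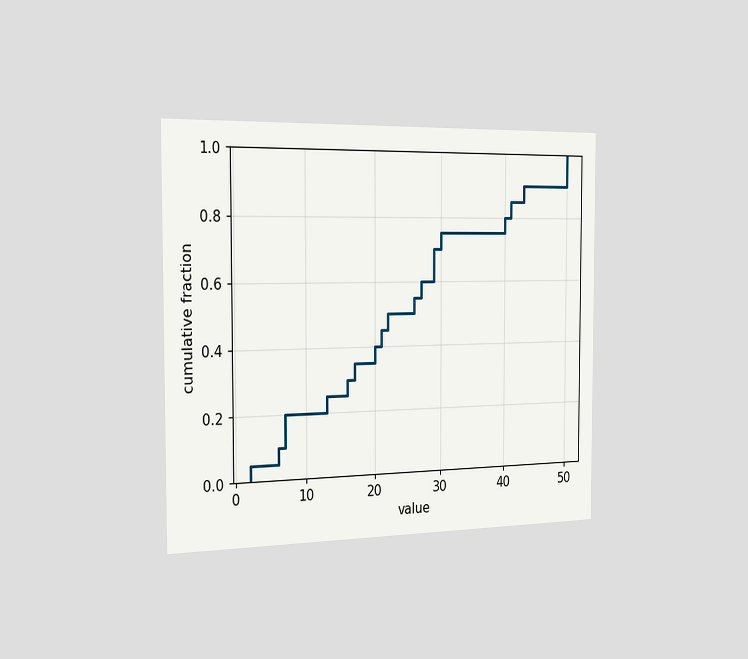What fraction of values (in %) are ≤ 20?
The chart is viewed slightly from the left. At x=20 the ECDF step is at 40%.

40%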